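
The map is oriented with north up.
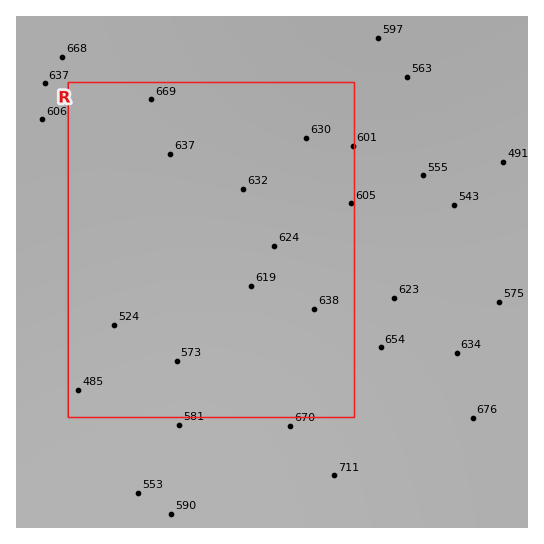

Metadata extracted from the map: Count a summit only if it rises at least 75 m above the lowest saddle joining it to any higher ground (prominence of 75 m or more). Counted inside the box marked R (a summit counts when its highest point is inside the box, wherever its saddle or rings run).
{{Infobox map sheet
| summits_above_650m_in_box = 0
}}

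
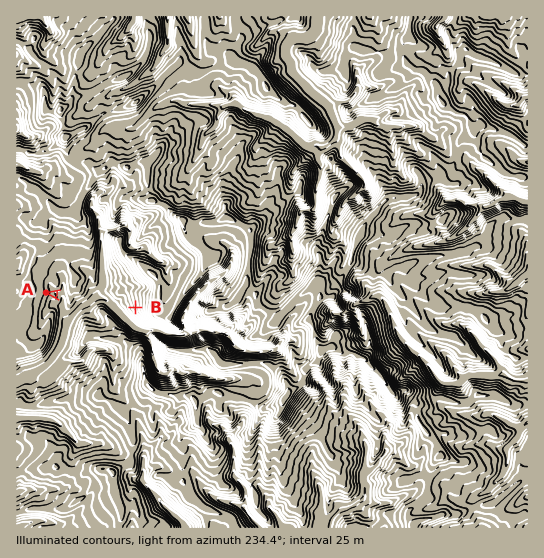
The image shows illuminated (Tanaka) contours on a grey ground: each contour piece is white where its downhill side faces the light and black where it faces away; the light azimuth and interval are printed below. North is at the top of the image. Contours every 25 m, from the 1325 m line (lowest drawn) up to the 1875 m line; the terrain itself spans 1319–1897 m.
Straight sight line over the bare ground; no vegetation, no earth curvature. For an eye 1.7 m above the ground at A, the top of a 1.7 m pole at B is visible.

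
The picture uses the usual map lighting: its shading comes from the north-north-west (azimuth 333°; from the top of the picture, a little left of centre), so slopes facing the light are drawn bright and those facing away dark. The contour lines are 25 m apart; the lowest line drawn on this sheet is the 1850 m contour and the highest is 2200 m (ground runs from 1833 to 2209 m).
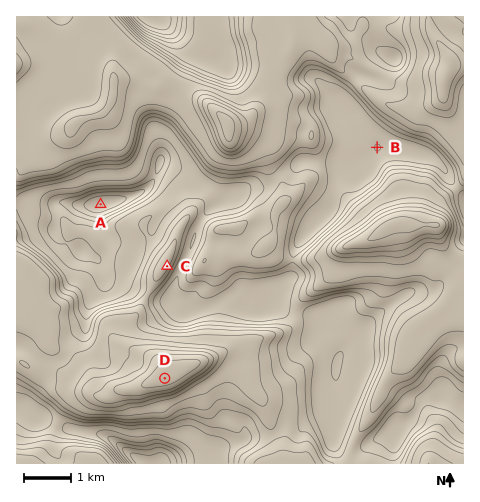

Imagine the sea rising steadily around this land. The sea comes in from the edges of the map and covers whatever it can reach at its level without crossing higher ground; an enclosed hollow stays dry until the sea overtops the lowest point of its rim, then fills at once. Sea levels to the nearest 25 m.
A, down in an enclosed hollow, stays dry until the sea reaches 1975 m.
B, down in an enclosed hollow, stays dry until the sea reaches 2000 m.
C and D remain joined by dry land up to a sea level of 2025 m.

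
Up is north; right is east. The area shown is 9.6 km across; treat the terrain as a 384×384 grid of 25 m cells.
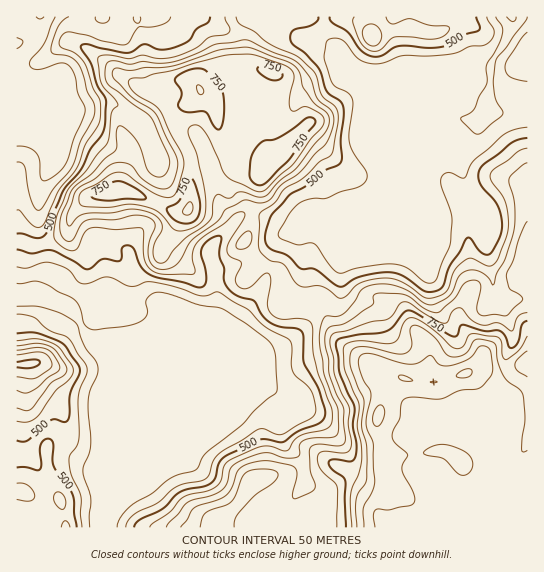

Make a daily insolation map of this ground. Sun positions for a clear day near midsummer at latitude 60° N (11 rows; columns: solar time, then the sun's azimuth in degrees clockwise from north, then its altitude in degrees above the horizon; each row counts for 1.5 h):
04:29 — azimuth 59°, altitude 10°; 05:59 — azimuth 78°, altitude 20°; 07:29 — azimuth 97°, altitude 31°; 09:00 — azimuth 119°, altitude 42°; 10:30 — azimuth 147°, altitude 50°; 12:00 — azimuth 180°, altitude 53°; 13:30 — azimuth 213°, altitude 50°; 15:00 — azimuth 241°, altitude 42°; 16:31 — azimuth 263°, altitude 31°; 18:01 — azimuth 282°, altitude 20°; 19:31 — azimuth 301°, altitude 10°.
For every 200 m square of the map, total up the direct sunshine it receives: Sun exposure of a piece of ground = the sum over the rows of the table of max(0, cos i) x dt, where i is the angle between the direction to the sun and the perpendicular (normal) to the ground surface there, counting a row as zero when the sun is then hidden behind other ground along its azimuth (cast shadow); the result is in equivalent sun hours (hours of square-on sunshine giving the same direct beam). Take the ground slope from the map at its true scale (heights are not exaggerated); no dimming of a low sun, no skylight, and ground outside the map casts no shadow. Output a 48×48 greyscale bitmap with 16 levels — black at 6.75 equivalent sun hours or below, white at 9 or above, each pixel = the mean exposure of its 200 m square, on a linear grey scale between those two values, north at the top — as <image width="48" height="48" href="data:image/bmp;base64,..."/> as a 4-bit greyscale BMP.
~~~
<image width="48" height="48" href="data:image/bmp;base64,Qk32BAAAAAAAAHYAAAAoAAAAMAAAADAAAAABAAQAAAAAAIAEAAATCwAAEwsAABAAAAAAAAAAAAAAABEREQAiIiIAMzMzAERERABVVVUAZmZmAHd3dwCIiIgAmZmZAKqqqgC7u7sAzMzMAN3d3QDu7u4A////AMzMuJvLiIiKu7vMzMzMuqq8zN3czMzMzN3dyrvMhmVomYrN3MzMuqq83d3czMzMzN3curzMyodlVEa93dzLqqms3dzM3d3MzMu7iKzMzMljISR83d3KvKiKzMzM3d3czJq7mLzMzMynY1eJvN273dqay7zN3d3MzKvLq8zMzMzMuohlZ4mL3cmbzM3d3dzMzMzMvMzMzMzMy3MiRkJ7piWazM3d3LzMzNzMzczMzMzMzKZDNCaoMBiru8zMy7zMzN3M3LzMzMzMzMuGUiMQAYu9zMzLvMzMzN3c27u8zMzMzMy5h3YgFqmt3NzMzMzMzN7cy7u7vMzMzMzKmaqFepd6zMzMzMzMzN3curu7vMzMzMzLqqqZvMuYvM3d3d3d3N3dy8u7zMzMzMzMuqubzM3Lzd3t3d3dy97d3cu8zMzMzMzMu7u8zMzdzd3d3d3bm93ty7vMzMzMzMzMy7y8y8zNy6qpms3Jrau4RHvMzMzMzMzMy7uruqu7hnm6dHynewAQNpzMzMzMzMzMzLuqu6hkR5u6dVmZNRAAWMzMzMzMzMzLvN26qWM0eby2aHM3d4doq83dzMzMzMy7zu3blkVomKpBemAkiaq7u83d3czMzMy93e3duHeJhmIEmmZml2eKvMzMzMzMzLze3N3d25mauWAGebqJl6q93du83cu83c3u28y7upisyUAiKMy93N3d3dzN3M3d3c3d3Luql4ZWZRFUV6u73d3dzd3dzN3d27u83bqqmJYyI0i5d4irzd3d3d3cu93tuZvLzLmqmrqYd5vLdodmrN3N7cy7q73duonduHiru8zMzMzMmJd3nNu97cury4vd3KR9uHm7vMzd3MzMuqmHi6Vq3czN3Ije3ckoq7vLu7vMzMzMy7qoipVXvc3dzJve3d2XrMy7u7q8vMzMzMu6q7dlbN3d3c3M273bzdy7vLurzMzMzMu7u7plSd3d3dp3qb3N3d3MvMu7zMzMzLvcvLqVIli8yEVnqc3N3d3Ny8zMvMzMzL3dzLu2AAJXY1d3qs3d3d3d3MzLvMzMu7zMu7vJUTVneamYqs3Mvd3d3cuqqszMu6mqqqu6lmd4q5q7u8zMu93d3cqqq8zMzKh4mpqaqHeKyZvMq83Mu7zd3KqqrMzMzLqYiLqruWeLpqzcvN3Mu6rN3KmqzMzMzMuph8u7unaKaLzc3dzMzMqt27qczMzMzMy6mMu7u4iYjMzd3dzMzMuZd6u8zMzMzMzLu8y7u7ua3d3M3dvMzMumEovMzMzM3dzN3cy7u83d3dzMzcvMzMynVHvMzMzMzN3N3cy7qrzdy7zMyqvN3dy5d6zMzMzMzN3M3c3Lu8urd4Znibzd3cp2aszd3czM3dzM3czM3duEIxAABJu7phAUebzd3czN3dzKvamt3dkwNWdjADRVIAJZurzd7t3d3c3Zi8qIu4Z5mau7l1RFR6q8y7zd3t3d7d3bedyniJzMyqq8upq5q8zd3d2prN3M3d27l9y4ir3czMu7y7zLu8zd3dyprLu7zMqIqA=="/>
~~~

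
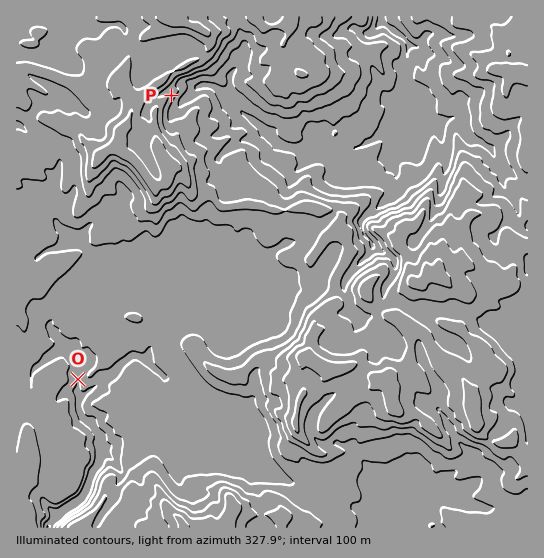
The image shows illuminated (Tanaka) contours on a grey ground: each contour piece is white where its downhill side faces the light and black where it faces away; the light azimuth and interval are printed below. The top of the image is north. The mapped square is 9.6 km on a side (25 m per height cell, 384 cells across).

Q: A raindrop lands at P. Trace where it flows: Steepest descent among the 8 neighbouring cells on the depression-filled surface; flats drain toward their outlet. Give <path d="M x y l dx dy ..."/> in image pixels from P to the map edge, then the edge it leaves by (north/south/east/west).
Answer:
<path d="M171 95l6 6 6 0 16-15 4 0 0-1 3 0 1 1 6 0 9 8 1 0 7 7 1 0 14 14 12 8 22 22 3 1 3 0 1 1 5 0 2 2 20 0 1 1 9 0 6 3 6 0 2-2 5 0 1-1 6 0 6-3 4 0 6-4 9-4 5-5 11-23 3-2 4-8 0-4 1 0 5-6 0-12 2-1 0-7 2-4 0-17 2-1-2-3 0-4-13-13-5-2-4-4-2 0-1-1 0-5"/>
exit: north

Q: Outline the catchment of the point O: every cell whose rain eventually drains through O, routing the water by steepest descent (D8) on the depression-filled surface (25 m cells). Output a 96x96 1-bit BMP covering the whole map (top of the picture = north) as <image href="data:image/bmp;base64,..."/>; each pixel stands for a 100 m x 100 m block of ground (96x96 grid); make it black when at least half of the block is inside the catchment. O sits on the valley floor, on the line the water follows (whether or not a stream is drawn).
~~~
<image width="96" height="96" href="data:image/bmp;base64,Qk2+BAAAAAAAAD4AAAAoAAAAYAAAAGAAAAABAAEAAAAAAIAEAAATCwAAEwsAAAIAAAAAAAAA////AAAAAAAAAAAAAAAAAAAAAAAAAAAAAAAAAAAAAAAAAAAAAAAAAAAAAAAAAAAAAAAAAAAAAAAAAAAAAAAAAAAAAAAAAAAAAAAAAAAAAACAAAAAAAAAAAAAAACAAAAAAAAAAAAAAADAAAAAAAAAAAAAAADAAAAAAAAAAAAAAADAAAAAAAAAAAAAAADgAAAAAAAAAAAAAADgAAAAAAAAAAAAAADgAAAAAAAAAAAAAADAAAAAAAAAAAAAAADAAAAAAAAAAAAAAADAAAAAAAAAAAAAAADAAAAAAAAAAAAAAADAAAAAAAAAAAAAAADgAAAAAAAAAAAAAADwAAAAAAAAAAAAAAD4AAAAAAAAAAAAAAD4AAAAAAAAAAAAAAD8AAAAAAAAAAAAAAD8AAAAAAAAAAAAAAD4AAAAAAAAAAAAAAD8AAAAAAAAAAAAAAD+AAAAAAAAAAAAAAD//AAAAAAAAAAAAAD//gAAAAAAAAAAAAD//wAAAAAAAAAAAAD//4AAAAAAAAAAAAD//8AAAAAAAAAAAAD//+AAAAAAAAAAAAD///gAAAAAAAAAAAD///gAAAAAAAAAAAD///wAAAAAAAAAAAD///wAAAAAAAAAAAD///wAAAAAAAAAAAD///gAAAAAAAAAAAD///gAAAAAAAAAAAD///gAAAAAAAAAAAD///gAAAAAAAAAAAD///wAAAAAAAAAAAD///4AAAAAAAAAAAD///8AAAAAAAAAAAD///+AAAAAAAAAAAD///+AAAAAAAAAAAD////AAAAAAAAAAAD////AAAAAAAAAAAD////gAAAAAAAAAAD////wAAAAAAAAAAD////wAAAAAAAAAAD////gAAAAAAAAAAD////AAAAAAAAAAAD////AAAAAAAAAAAD////AAAAAAAAAAAD////AAAAAAAAAAAD////AAAAAAAAAAAD////AAAAAAAAAAAD////AAAAAAAAAAAD////AAAAAAAAAAAD////AAAAAAAAAAAD////AAAAAAAAAAAD///+AAAAAAAAAAAB///+AAAAAAAAAAAB///8AAAAAAAAAAAA///4AAAAAAAAAAAAf//wAAAAAAAAAAAAD//gAAAAAAAAAAAAB/nAAAAAAAAAAAAAA/AAAAAAAAAAAAAAA+AAAAAAAAAAAAAAAcAAAAAAAAAAAAAAAYAAAAAAAAAAAAAAAAAAAAAAAAAAAAAAAAAAAAAAAAAAAAAAAAAAAAAAAAAAAAAAAAAAAAAAAAAAAAAAAAAAAAAAAAAAAAAAAAAAAAAAAAAAAAAAAAAAAAAAAAAAAAAAAAAAAAAAAAAAAAAAAAAAAAAAAAAAAAAAAAAAAAAAAAAAAAAAAAAAAAAAAAAAAAAAAAAAAAAAAAAAAAAAAAAAAAAAAAAAAAAAAAAAAAAAAAAAAAAAAAAAAAAAAAAAAAAAAAAAAAAAAAAAAAAAAAAAAAAAAAAAAAAAAAAAAAAAAAAAAAAAAAAAAAAAAAAAAAAAAAAAAAAAAAAAAAAAAAAAAAAAAAAAAAAA="/>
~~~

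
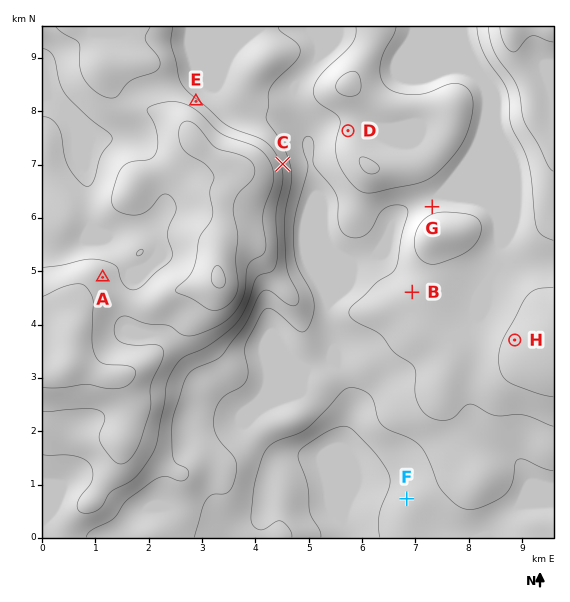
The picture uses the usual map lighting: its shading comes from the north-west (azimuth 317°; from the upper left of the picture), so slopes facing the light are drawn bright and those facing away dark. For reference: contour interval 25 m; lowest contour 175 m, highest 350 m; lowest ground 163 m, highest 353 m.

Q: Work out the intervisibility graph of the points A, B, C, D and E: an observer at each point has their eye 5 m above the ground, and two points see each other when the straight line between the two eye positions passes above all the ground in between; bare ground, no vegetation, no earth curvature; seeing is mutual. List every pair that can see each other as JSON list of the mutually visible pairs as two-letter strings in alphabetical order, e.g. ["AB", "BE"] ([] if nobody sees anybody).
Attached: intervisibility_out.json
["BC", "CD", "DE"]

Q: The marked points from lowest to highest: F G H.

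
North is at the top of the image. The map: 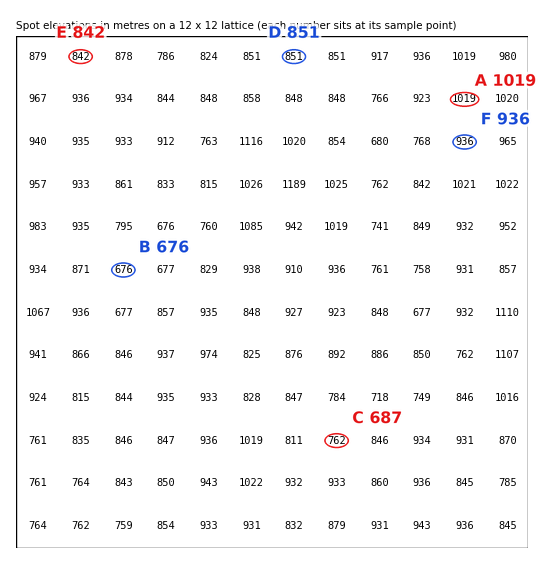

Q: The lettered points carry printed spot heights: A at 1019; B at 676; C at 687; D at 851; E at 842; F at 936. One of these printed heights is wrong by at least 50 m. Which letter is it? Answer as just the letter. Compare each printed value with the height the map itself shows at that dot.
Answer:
C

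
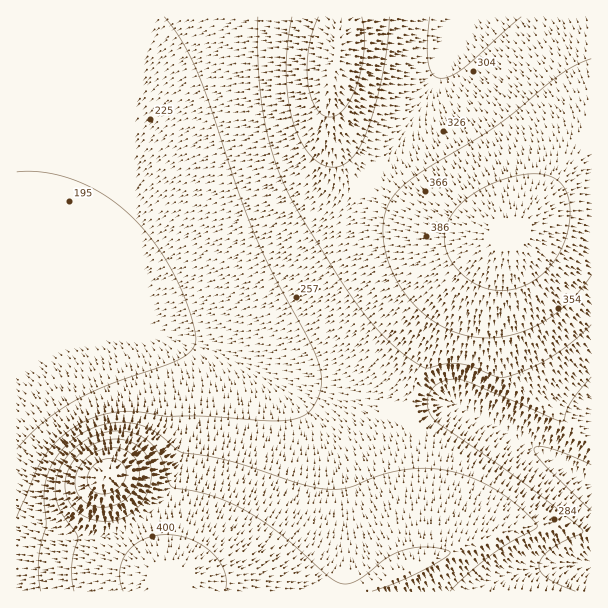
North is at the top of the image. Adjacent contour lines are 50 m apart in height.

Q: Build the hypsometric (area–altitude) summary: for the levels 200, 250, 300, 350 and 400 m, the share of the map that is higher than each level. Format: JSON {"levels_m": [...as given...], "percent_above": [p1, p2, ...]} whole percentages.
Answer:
{"levels_m": [200, 250, 300, 350, 400], "percent_above": [90, 66, 47, 24, 8]}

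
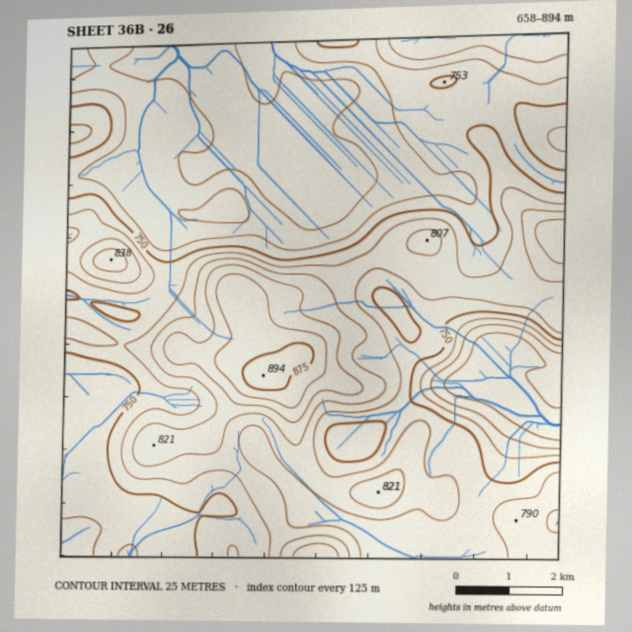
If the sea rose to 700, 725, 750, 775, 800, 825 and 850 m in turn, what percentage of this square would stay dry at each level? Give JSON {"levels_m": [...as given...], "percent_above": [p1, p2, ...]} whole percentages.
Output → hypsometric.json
{"levels_m": [700, 725, 750, 775, 800, 825, 850], "percent_above": [85, 70, 51, 30, 14, 7, 4]}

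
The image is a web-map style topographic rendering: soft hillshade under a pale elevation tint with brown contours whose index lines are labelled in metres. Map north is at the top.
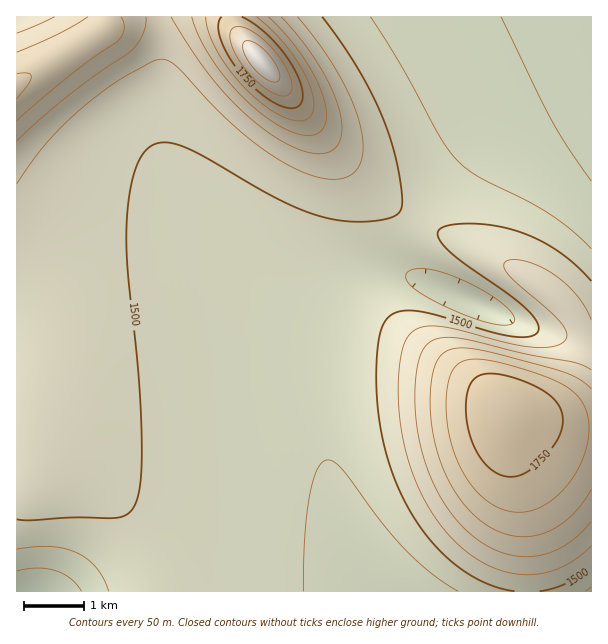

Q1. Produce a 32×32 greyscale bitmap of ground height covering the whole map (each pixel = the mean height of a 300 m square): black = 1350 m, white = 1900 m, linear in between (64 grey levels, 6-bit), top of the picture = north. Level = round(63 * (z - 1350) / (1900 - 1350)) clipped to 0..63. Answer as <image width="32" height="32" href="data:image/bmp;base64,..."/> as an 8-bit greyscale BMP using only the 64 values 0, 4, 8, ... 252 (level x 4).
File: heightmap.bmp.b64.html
<image width="32" height="32" href="data:image/bmp;base64,Qk02CAAAAAAAADYEAAAoAAAAIAAAACAAAAABAAgAAAAAAAAEAAATCwAAEwsAAAABAAAAAAAAAAAAAAEBAQACAgIAAwMDAAQEBAAFBQUABgYGAAcHBwAICAgACQkJAAoKCgALCwsADAwMAA0NDQAODg4ADw8PABAQEAAREREAEhISABMTEwAUFBQAFRUVABYWFgAXFxcAGBgYABkZGQAaGhoAGxsbABwcHAAdHR0AHh4eAB8fHwAgICAAISEhACIiIgAjIyMAJCQkACUlJQAmJiYAJycnACgoKAApKSkAKioqACsrKwAsLCwALS0tAC4uLgAvLy8AMDAwADExMQAyMjIAMzMzADQ0NAA1NTUANjY2ADc3NwA4ODgAOTk5ADo6OgA7OzsAPDw8AD09PQA+Pj4APz8/AEBAQABBQUEAQkJCAENDQwBEREQARUVFAEZGRgBHR0cASEhIAElJSQBKSkoAS0tLAExMTABNTU0ATk5OAE9PTwBQUFAAUVFRAFJSUgBTU1MAVFRUAFVVVQBWVlYAV1dXAFhYWABZWVkAWlpaAFtbWwBcXFwAXV1dAF5eXgBfX18AYGBgAGFhYQBiYmIAY2NjAGRkZABlZWUAZmZmAGdnZwBoaGgAaWlpAGpqagBra2sAbGxsAG1tbQBubm4Ab29vAHBwcABxcXEAcnJyAHNzcwB0dHQAdXV1AHZ2dgB3d3cAeHh4AHl5eQB6enoAe3t7AHx8fAB9fX0Afn5+AH9/fwCAgIAAgYGBAIKCggCDg4MAhISEAIWFhQCGhoYAh4eHAIiIiACJiYkAioqKAIuLiwCMjIwAjY2NAI6OjgCPj48AkJCQAJGRkQCSkpIAk5OTAJSUlACVlZUAlpaWAJeXlwCYmJgAmZmZAJqamgCbm5sAnJycAJ2dnQCenp4An5+fAKCgoAChoaEAoqKiAKOjowCkpKQApaWlAKampgCnp6cAqKioAKmpqQCqqqoAq6urAKysrACtra0Arq6uAK+vrwCwsLAAsbGxALKysgCzs7MAtLS0ALW1tQC2trYAt7e3ALi4uAC5ubkAurq6ALu7uwC8vLwAvb29AL6+vgC/v78AwMDAAMHBwQDCwsIAw8PDAMTExADFxcUAxsbGAMfHxwDIyMgAycnJAMrKygDLy8sAzMzMAM3NzQDOzs4Az8/PANDQ0ADR0dEA0tLSANPT0wDU1NQA1dXVANbW1gDX19cA2NjYANnZ2QDa2toA29vbANzc3ADd3d0A3t7eAN/f3wDg4OAA4eHhAOLi4gDj4+MA5OTkAOXl5QDm5uYA5+fnAOjo6ADp6ekA6urqAOvr6wDs7OwA7e3tAO7u7gDv7+8A8PDwAPHx8QDy8vIA8/PzAPT09AD19fUA9vb2APf39wD4+PgA+fn5APr6+gD7+/sA/Pz8AP39/QD+/v4A////AAgIEBgoNDxAQDw8ODg0MDAsKCQkICAkLDRASFBQTEQ4HBwgJDA4QEBAPDw4ODQwMCwoKCQkKCw4RFRgZGhkXFAwLDA0ODxAQEA8PDg4NDAwLCgoKCgwOEhYaHR8fHhwZEA8PEBARERAQDw8ODg0MDAsLCgoLDhEWGx8iJCQjIR0SEhISEhERERAPDw4ODQwMCwsLCw0QFBkfIycoKCckIRQUFBMTEhEREA8PDg4NDAwLCwsMDhIXHSMnKisrKickFRUVFBMSEhEQDw8ODg0MDAwLDA0PFBogJiotLi0sKiYVFRUUExISERAPDw4ODQwMDAwMDhEWHCIoLS8wLy4rKBUVFRQTEhIREA8PDg4NDQwMDAwOEhcdJCouMTEwLy0pFRUVFBMSEhEQDw8ODg0NDAwMDQ8TGB4lKy8yMjEwLSkUFRQUExISERAPDw4ODQ0MDAwNDxMYHyYrMDIyMS8sKBQUFBQTEhEREA8PDg4NDQwMDA0QExgfJSsvMDAuKygjExQUFBMSEREQDw8ODg0NDAwNDhATGB4kKCsrKSUiIB0TFBQTExIRERAPDw4ODQ0NDA0OEBMXHCAiIh8bGRgZGRMTExMTEhEREA8PDg4NDQ0NDQ4PEhUYGRgUEA8QExcYExMTExISERAQDw8ODg0NDQ0NDg8QEhIQDAkJDBEWGBgTExMTEhIREBAPDw4ODg0NDQ0ODg4ODAoICQwSFhkYFhMTExMSEhEQEA8PDg4ODg4ODg4ODQwLCgwPExcYGBYSFBMTExISERAQDw8PDg4ODg4ODg4NDQ0PERMWFxYUEg8UFBMTEhIREBAPDw8PDw8PDw8PDw8PEBESExQUEhAODBUUExMSEhEQEBAPDw8PDxAQERERERERERERERAPDQsJFRQUExISEREQEBAQEBARERITExMSERAQDw8ODQwLCQgWFRQTEhIRERAQEBARERIUFRYVFBMREA4NDQwLCgkIBhcVFBMSEhERERARERITFRcYGRgWExEPDQwLCgkIBwcGGRcVFBMSERERERISFBYZHB0dGhYTEA4MCwoJCAcHBgUdGRYUExISERISExQXGh8iIyAaFhIPDQsKCQgIBwYGBSIdGRYUExISEhMVFxshJyonIBoUEQ4MCwkJCAcGBgUFJyIeGhcVExMTFRcbIisyMSgfFxMPDQsKCQgHBwYGBQQoJiMfGxgWFRUXGyErNjkwJBsVEQ4MCwkICAcGBgUFBCYnJiQhHRoXFxofKDQ8NyoeFxIPDQsKCQgHBwYGBQUEISMlJSUiHhoaHSQuODctIRkUEA0MCgkICAcGBgUFBAQbHSAjJSQgHBwgJy8yLCIaFREODAsKCQgHBwYGBQUEBA="/>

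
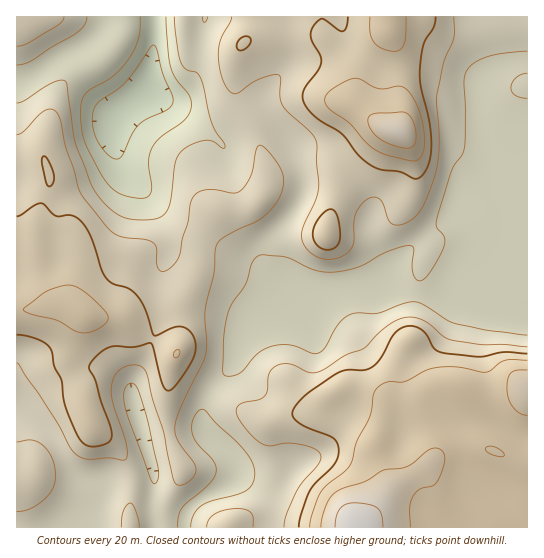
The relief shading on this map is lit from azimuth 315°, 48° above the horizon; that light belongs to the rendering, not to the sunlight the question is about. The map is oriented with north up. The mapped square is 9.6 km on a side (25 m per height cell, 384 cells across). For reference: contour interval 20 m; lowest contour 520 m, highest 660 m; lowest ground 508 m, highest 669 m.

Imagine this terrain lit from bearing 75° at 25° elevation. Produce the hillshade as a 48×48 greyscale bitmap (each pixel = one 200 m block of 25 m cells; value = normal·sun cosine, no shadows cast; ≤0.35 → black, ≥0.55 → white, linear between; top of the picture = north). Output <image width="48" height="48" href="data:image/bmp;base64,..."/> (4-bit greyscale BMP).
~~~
<image width="48" height="48" href="data:image/bmp;base64,Qk32BAAAAAAAAHYAAAAoAAAAMAAAADAAAAABAAQAAAAAAIAEAAATCwAAEwsAABAAAAAAAAAAAAAAABEREQAiIiIAMzMzAERERABVVVUAZmZmAHd3dwCIiIgAmZmZAKqqqgC7u7sAzMzMAN3d3QDu7u4A////AGZmZlUyWYZmMjWIdkIAATVniIdmZlVVVWZ2ZlVDWHVmQ0V3dkIAATVniHZmZlVVVVZ3dlVDWHVWZVVmZlMQAkZmd3ZmZmVVVVZ4dmVUV3RGd2ZVVVQhEkVmZ3ZmZmVVVVV4hlVUWHMkeHZURFUyI0VVVmZmZmVVVVV5hVVEaXIViYdkNFZDIjNEVmVmZlVVVVaIYzRFiWEmmYdTNFZUMhI1ZlVWZlVVZlaHMSRoqUFIqHUyJFVDMhI1d1RWZlVWZmd1ECWLyDFZl1QhJFRDMzM1d1RWZlVmZmZTADesthJphkIiNFRERVM0ZlRWZVVmVVUxAUi8pQJphTIzRVREVlQ0VlRVVVVVREQhE2nMgwJphkNFVUREVVREVVVVVVZUREMiNHm7cgJpl1VVVDRURFVEVVVVVWZUNDMzRXmpYgFYmGZVQzVlRFZVVlVVVndTNDM0VmeIYgFImXZUM0Z3VFZlRVVVZ3dTRUM0Vmd2UxFIqpdlRFeHVEZUNWZmd3ZUZ0MzRWZlVDJHq6hlVWd2VEVTI1eIh3dniTMzRFZlVlRHq6hlVWZmVERTIliqiHd3iERERFZlZ3ZXmphmVWZlVEVUM1m6l3d3ZkVURFd2eIZniZhmVWZlVVVlRGmpdmZmZlVVRWh3eIZmeIhmZmZVVVZmVWeHZmZVVVVVVniHeIZWeId2ZmZVVVZmVVZmZVVVVVVVZ4h3eHZVaId2ZmZVVVVVVVVmZVVVVUVWZnh3d3ZVZ4h3ZmVVVVVVVVVmZlVVVUVmZnd2d3ZVV4h3ZlVDNFZmZVVmZlVVVUVmZnd3d3ZVVnd3ZVQxJGd2ZVVWZmVVVUVnZniHd3ZVVnd2ZVMQFpl2ZVVWZmVVVVV2VniYdmZUVWZmZlMQJ6l1VWZmZmZVVVVmZomYd2VERFZmZ2QgN6l1RGd3ZmZVVVVmZ5qod2QzNFZlZ3YxNoh1NFeIZlVVVVVmeKqodlMiNGZlV4dSJXd1RFeYdlVVVURWiaqYdUIjRWZkVohjJGdlREeZdlVVVURGiruYZDIjVmZURnhjI1ZlREaahmZVVTNHm8uXUzM0VmZTRohjJFVERDWbhmZVVTRYrMuWQzM0VmZDRodTNFQyMza8l2ZVVURovMqFMzNEVmUzR4dDNEIRIkncl2ZVVURovcp1Q0REVVQzV3VDMyEBJGvtl3ZVVURYvcl1REREREM0Z2QyIhASRozsl3ZVVURYvLllVVVDMzNFZlMhEiI0Zozrh3ZVVURXq6hmVVVCESNWZUMhIzRWZozaiHZVVVVWmZd2ZlQhESNWZUMiNFZnZou5iHZVVVVWd3d3dlMAIiNWZUMzRFZ3ZoqoiHZVVVVVVmZ4h1EBMyNGZlRDRFVmZnmYiHZVVWZlVVZomFACVCJGZmVDRFVmVXiYiHZVVWZ2ZVVnmWECVBFGZmVDRVVERXmIh3ZlVWZ3ZmVWiXEDZCE1ZmVERlQzRomIh2ZlVWZnd3ZWiXIDZTI1ZmVEVlQiR5h4h2ZVVWZmeIdmeXIDdkI0ZmVEVlMjR4h4mGZVZg=="/>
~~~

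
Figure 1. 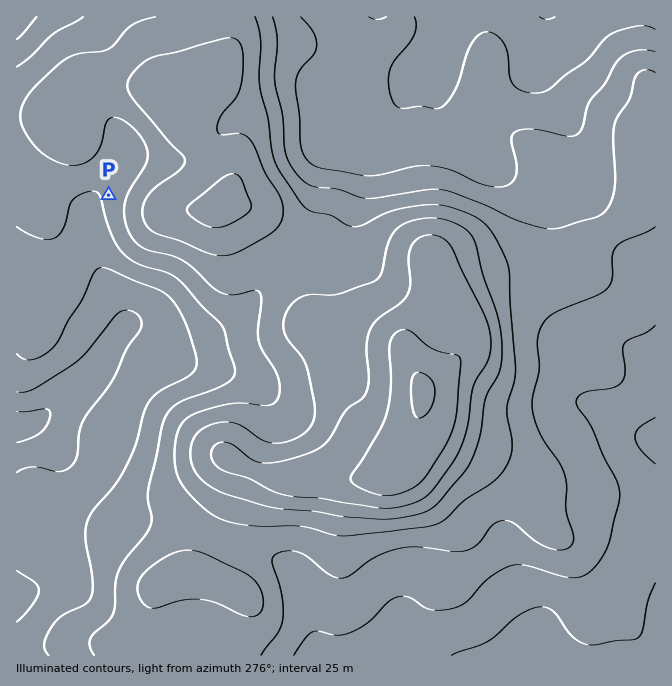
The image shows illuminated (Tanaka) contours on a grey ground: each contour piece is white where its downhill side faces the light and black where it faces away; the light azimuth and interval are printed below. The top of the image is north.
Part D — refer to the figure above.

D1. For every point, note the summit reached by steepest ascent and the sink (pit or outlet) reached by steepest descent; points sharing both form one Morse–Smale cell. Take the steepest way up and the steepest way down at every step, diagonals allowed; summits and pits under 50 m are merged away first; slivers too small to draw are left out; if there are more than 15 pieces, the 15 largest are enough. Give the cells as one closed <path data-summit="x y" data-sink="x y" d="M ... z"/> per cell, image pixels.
<path data-summit="422 390" data-sink="17 427" d="M130 84l-33 2-17 8-7 9-4 9-1 17-6-6-15-5-31-1 1 539 178 0 1-9-2-3-25-5-10-5-6-6-2-6 2-22 7-16 12-6 20-4 2-2 10-35 19-34 8-23 3-15-3-5 23 11 23 7 40 0 1-2 4 2 50 0 8-2 14-7 9-11 18-50 2-20-9-18-7-7-13-4-27 5-12 0-44-36 0-6 7-20 0-25-4-14-6-11-48-39-15-7-15-3-6-6 4-5-2-10-37-49-8-20 1-12-5 0-27-13z"/><path data-summit="422 390" data-sink="530 655" d="M644 159l0 34-3 12-19 18-35 21-22 20-13 7-48 0-14 3-25 10-7 8-2 8 12 28 0 17-28 29-17 13-2 21-7 22-11 28-9 11-9 5-13 4-50 0-2-2-3 2-40 0-23-7-20-10-1 12-7 22-22 42-10 35-2 2-8 0-19 7-6 4-5 9-3 20 2 14 6 6 10 5 25 5 2 3 1 9 458 0 1-494z"/><path data-summit="422 390" data-sink="547 17" d="M655 16l-421 0-1 22-10 27-9 11-17 10-14 14-2 13 8 20 37 49 2 10-4 5 6 6 15 3 15 7 40 31 11 13 7 20 0 25-7 20 0 6 44 36 12 0 27-5 13 4 12 15 3 10 18-14 28-29 0-17-12-28 2-8 7-8 39-13 48 0 20-12 22-20 28-16 19-18 3-12 0-20-3-15 4 3 11-1z"/><path data-summit="422 390" data-sink="17 17" d="M232 16l-215 0-1 99 38 4 13 7 1 3 1-17 9-15 14-9 16-4 36 2 33 15 5 0 15-15 17-10 9-11 10-27z"/>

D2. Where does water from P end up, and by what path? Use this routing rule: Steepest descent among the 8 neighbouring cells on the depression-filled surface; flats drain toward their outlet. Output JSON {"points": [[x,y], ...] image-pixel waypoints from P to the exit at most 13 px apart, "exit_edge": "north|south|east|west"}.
{"points": [[108, 195], [95, 202], [92, 215], [92, 228], [92, 242], [94, 255], [98, 268], [107, 282], [114, 295], [120, 308], [122, 322], [117, 335], [108, 348], [100, 362], [88, 375], [75, 388], [62, 400], [48, 413], [35, 422], [22, 425], [17, 425]], "exit_edge": "west"}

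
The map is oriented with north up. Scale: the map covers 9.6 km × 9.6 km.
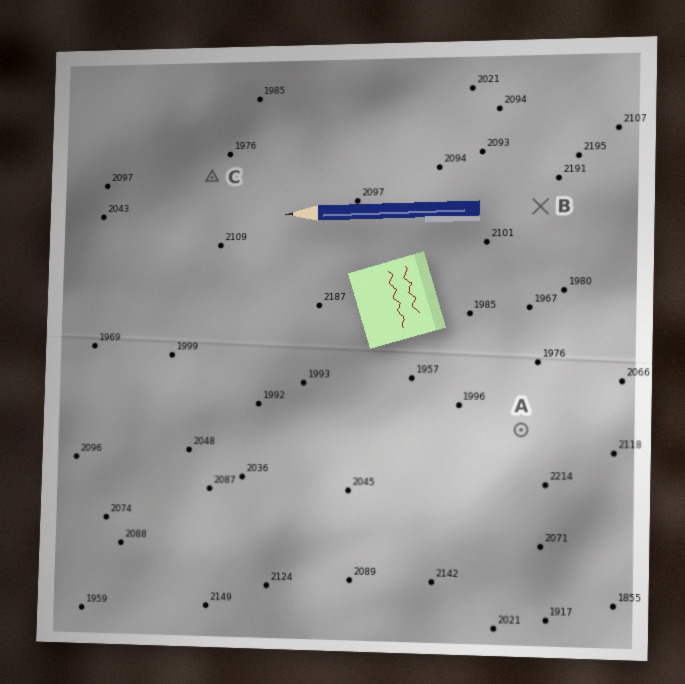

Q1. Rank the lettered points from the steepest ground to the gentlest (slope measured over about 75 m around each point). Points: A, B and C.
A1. A B C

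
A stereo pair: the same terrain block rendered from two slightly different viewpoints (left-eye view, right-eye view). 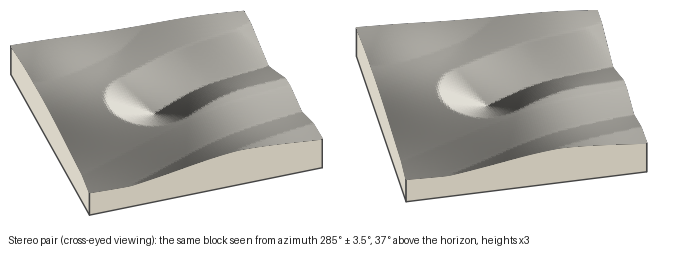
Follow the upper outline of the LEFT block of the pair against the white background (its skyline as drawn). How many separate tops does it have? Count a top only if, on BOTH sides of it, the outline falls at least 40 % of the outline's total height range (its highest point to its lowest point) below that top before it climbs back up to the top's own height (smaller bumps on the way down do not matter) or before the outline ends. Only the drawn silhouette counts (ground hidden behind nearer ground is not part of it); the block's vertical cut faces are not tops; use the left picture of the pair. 0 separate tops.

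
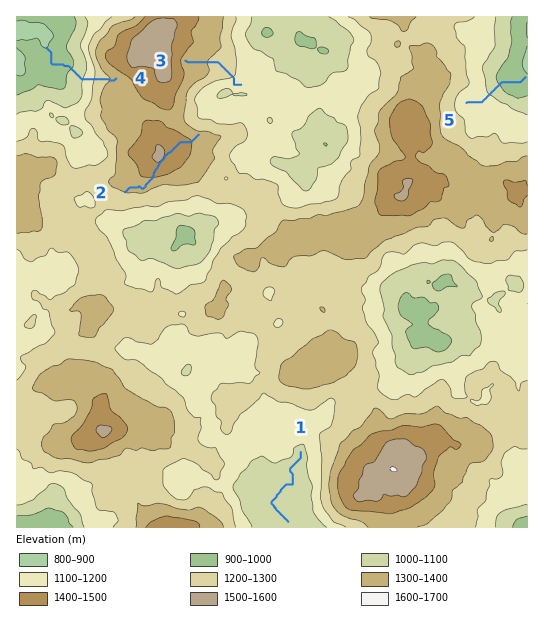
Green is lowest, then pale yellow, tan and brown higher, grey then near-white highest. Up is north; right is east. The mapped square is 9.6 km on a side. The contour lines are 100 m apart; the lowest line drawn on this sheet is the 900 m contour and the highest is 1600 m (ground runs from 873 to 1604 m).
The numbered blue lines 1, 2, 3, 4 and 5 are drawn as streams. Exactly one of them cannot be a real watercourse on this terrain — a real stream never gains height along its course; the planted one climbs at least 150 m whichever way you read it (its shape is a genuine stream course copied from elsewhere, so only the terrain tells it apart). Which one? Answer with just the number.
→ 2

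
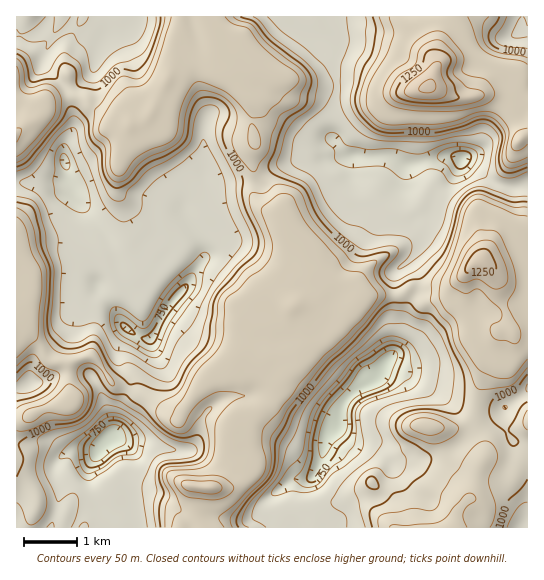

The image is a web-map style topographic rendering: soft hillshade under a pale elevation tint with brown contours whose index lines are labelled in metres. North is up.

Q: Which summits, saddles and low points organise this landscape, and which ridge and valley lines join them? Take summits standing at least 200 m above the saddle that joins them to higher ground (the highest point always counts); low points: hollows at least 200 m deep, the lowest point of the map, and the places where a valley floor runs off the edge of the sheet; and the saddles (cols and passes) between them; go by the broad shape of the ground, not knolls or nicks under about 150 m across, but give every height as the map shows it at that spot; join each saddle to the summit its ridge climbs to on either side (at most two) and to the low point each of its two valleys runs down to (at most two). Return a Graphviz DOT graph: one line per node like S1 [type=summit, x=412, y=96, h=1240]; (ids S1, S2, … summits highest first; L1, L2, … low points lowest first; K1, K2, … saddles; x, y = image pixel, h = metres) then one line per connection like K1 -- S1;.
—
graph terrain {
  S1 [type=summit, x=429, y=87, h=1357];
  S2 [type=summit, x=481, y=261, h=1277];
  S3 [type=summit, x=209, y=487, h=1243];
  L1 [type=low, x=109, y=441, h=663];
  L2 [type=low, x=379, y=375, h=667];
  L3 [type=low, x=462, y=159, h=713];
  L4 [type=low, x=177, y=297, h=731];
  L5 [type=low, x=519, y=30, h=897];
  K1 [type=saddle, x=301, y=338, h=1128];
  K2 [type=saddle, x=518, y=117, h=1127];
  K3 [type=saddle, x=269, y=403, h=1118];
  K4 [type=saddle, x=414, y=295, h=1013];
  K5 [type=saddle, x=127, y=391, h=1005];
  K6 [type=saddle, x=499, y=185, h=913];
  K7 [type=saddle, x=337, y=85, h=899];
  K1 -- S3;
  K1 -- L2;
  K1 -- L4;
  K2 -- S1;
  K2 -- L3;
  K2 -- L5;
  K3 -- S3;
  K3 -- L1;
  K3 -- L2;
  K4 -- S2;
  K4 -- S3;
  K4 -- L2;
  K4 -- L3;
  K5 -- S3;
  K5 -- L1;
  K5 -- L4;
  K6 -- S1;
  K6 -- S2;
  K6 -- L3;
  K7 -- S1;
  K7 -- S3;
  K7 -- L3;
}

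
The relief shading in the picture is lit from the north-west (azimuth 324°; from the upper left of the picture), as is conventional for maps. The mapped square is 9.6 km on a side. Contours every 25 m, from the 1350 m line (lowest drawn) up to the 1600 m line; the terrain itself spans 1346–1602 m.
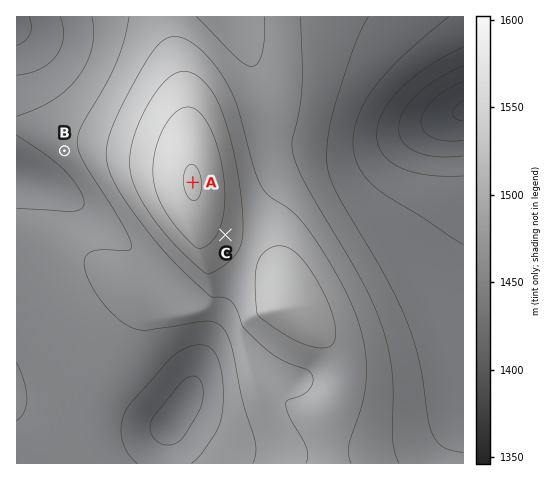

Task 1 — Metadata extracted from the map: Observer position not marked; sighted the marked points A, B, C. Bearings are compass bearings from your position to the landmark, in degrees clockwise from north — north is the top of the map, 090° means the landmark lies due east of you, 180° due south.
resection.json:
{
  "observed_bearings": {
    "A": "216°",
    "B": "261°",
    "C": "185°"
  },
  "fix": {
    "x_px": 235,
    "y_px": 124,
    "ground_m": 1535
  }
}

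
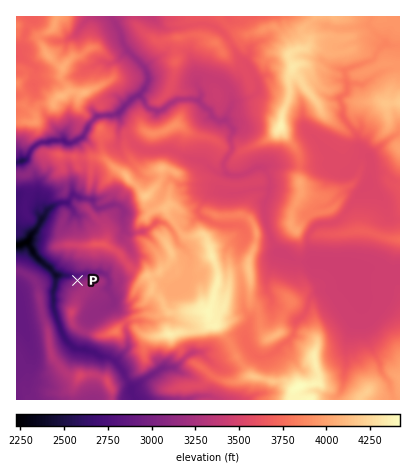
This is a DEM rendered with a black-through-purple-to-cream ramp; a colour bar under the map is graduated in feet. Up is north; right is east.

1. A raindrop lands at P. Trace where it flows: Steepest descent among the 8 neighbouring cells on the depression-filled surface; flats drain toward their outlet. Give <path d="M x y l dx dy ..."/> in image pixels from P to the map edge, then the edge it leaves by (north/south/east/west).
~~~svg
<path d="M78 280l0-4-2 0-20 0-6-8-6-4-10-10-6-12-4 0-2 2-6 2"/>
exit: west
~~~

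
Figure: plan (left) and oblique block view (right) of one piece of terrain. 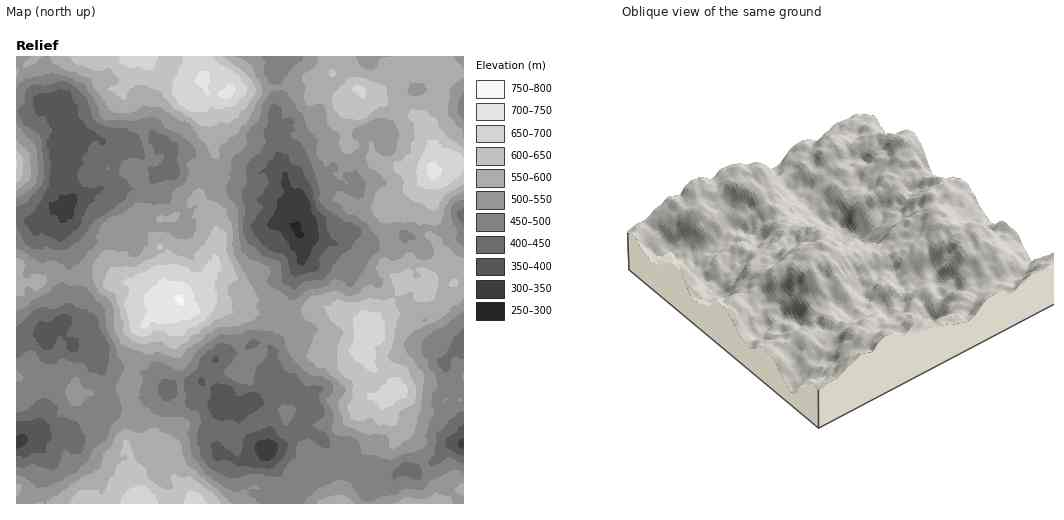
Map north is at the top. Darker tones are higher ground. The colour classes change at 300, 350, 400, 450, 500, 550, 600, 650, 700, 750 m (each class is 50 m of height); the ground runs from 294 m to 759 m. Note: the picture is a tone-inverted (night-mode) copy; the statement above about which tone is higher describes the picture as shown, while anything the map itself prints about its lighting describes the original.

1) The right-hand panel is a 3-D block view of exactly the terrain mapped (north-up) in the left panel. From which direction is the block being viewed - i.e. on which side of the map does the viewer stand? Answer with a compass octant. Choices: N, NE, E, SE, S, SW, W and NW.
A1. SW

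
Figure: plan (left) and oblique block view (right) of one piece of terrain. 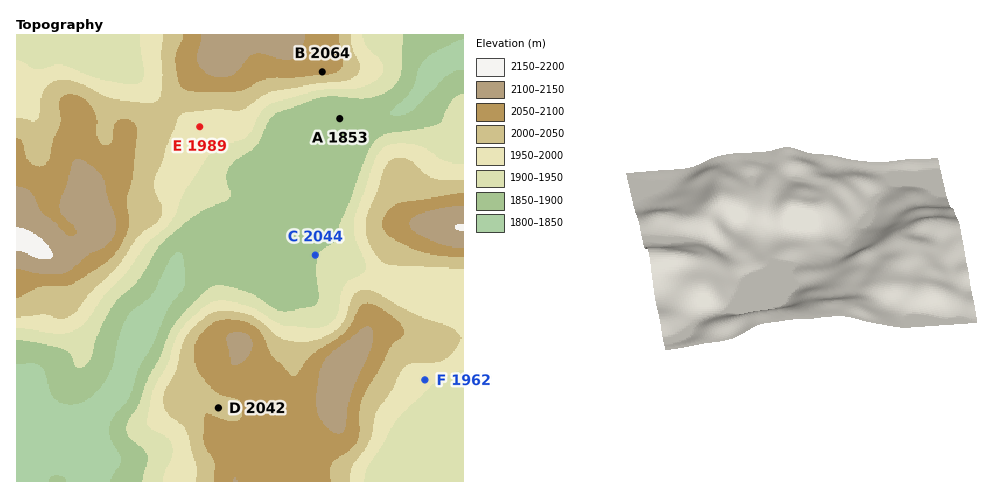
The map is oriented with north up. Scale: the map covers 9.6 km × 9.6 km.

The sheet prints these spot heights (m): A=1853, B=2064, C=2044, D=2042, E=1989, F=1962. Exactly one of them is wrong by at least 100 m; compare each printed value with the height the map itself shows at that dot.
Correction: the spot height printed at C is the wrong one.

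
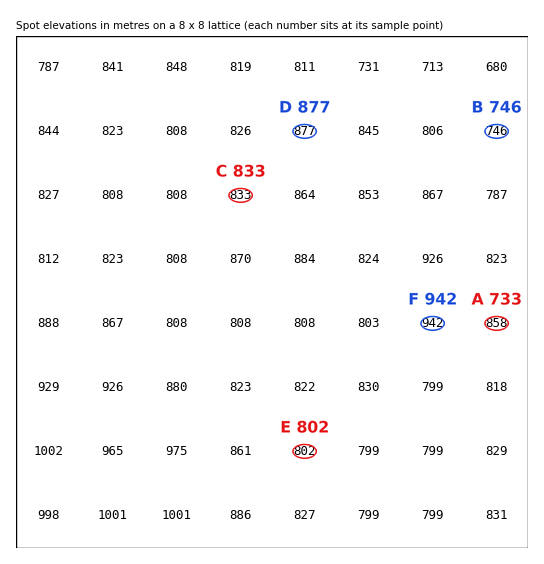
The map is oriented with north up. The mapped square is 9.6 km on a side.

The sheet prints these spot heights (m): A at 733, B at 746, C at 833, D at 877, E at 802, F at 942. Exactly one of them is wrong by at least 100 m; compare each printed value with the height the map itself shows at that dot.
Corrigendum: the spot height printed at A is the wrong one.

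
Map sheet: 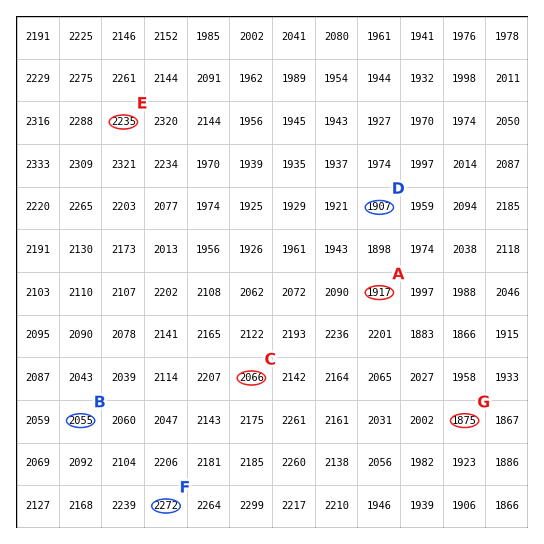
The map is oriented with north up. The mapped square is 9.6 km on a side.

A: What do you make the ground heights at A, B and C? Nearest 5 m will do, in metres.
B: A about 1915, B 2055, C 2065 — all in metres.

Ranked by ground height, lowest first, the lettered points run G D E F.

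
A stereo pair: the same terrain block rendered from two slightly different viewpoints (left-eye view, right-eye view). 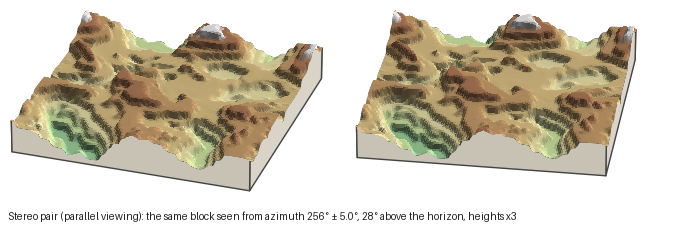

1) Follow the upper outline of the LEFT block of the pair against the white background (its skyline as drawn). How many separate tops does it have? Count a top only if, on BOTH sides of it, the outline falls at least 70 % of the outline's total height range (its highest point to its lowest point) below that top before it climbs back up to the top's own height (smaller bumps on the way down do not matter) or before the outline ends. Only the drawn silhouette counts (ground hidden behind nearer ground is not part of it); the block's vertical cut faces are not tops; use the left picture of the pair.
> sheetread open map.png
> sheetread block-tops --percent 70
0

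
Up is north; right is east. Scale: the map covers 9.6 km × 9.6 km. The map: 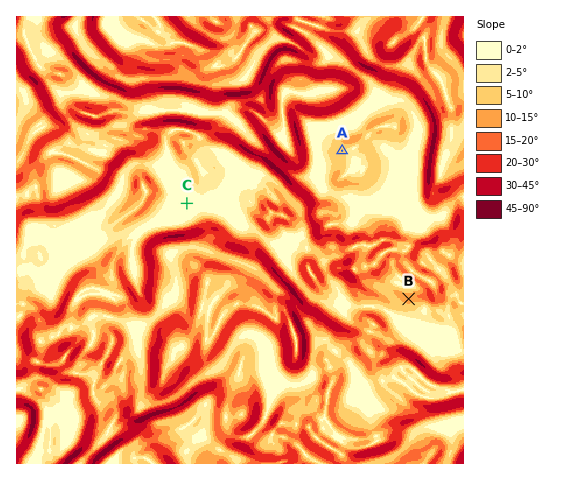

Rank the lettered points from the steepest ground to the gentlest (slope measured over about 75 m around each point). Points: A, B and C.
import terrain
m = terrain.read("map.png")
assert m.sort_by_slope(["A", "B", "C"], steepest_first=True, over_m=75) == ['B', 'A', 'C']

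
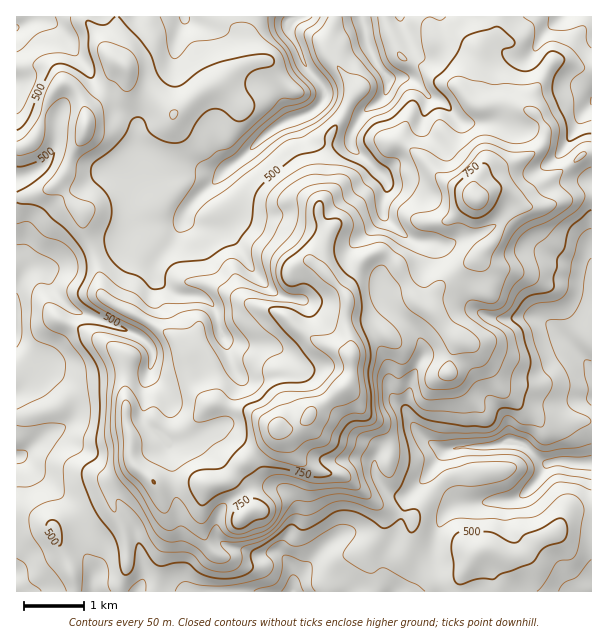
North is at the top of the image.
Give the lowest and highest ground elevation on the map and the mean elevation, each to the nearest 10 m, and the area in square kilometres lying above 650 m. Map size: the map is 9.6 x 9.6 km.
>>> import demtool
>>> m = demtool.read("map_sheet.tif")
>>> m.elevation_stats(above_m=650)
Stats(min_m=280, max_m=920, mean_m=550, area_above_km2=21.3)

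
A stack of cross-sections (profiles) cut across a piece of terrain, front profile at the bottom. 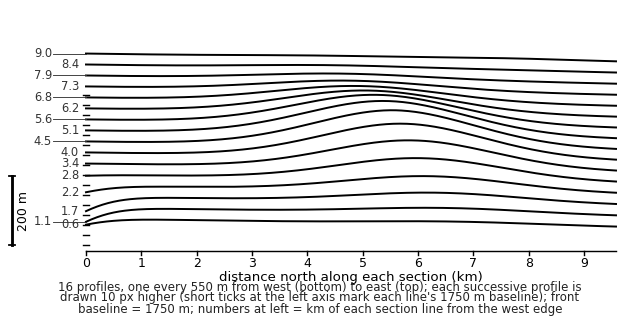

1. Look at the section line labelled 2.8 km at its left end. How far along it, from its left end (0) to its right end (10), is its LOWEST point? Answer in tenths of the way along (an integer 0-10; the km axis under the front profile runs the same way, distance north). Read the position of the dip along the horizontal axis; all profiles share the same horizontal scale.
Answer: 10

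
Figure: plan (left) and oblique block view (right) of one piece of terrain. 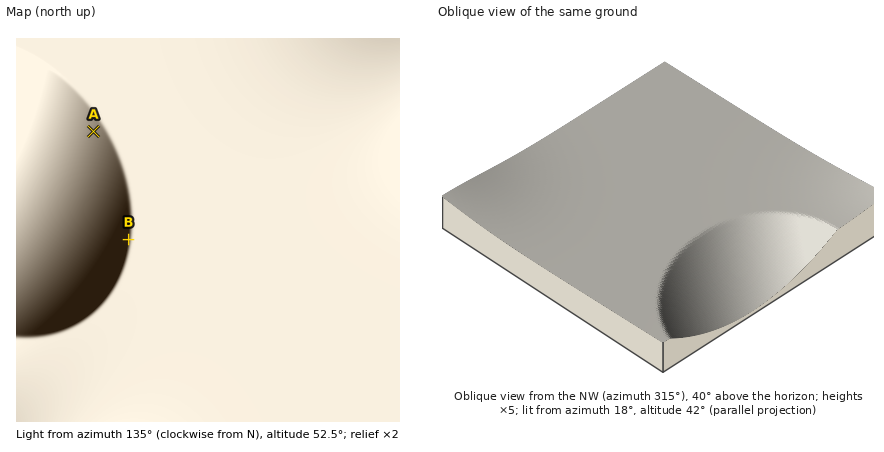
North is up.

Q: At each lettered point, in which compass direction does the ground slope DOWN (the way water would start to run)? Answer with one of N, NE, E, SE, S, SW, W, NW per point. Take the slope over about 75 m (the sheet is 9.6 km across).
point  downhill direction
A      SW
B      W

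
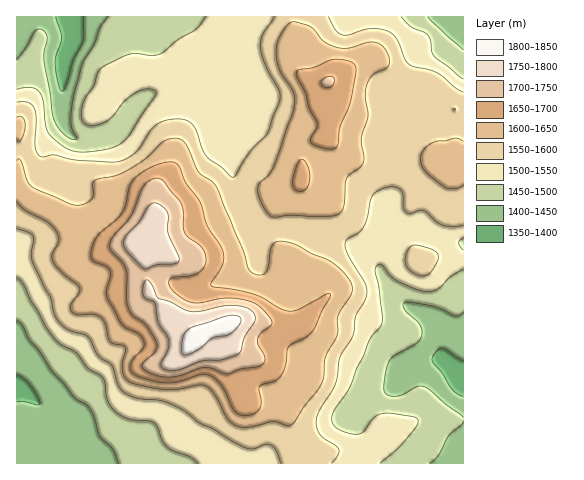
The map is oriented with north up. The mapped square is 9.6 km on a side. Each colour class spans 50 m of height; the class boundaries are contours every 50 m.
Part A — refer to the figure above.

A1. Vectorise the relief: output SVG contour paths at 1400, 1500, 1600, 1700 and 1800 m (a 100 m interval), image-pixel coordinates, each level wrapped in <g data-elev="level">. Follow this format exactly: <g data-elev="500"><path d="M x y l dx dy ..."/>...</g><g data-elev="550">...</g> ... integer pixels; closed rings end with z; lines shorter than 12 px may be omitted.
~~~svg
<g data-elev="1400"><path d="M463 397l-6-4-5-4-20-29 4-9 6-3 21 13"/><path d="M17 374l7 4 5 6 8 11 3 8-2 2-13-3-8 0"/><path d="M84 17l-1 24-9 19-7 23-5 8-3-6-4-18 1-11 6-18-6-21"/></g><g data-elev="1500"><path d="M380 463l18-15 13-15 7-9 0-4-1-2-25-5-11 1-9 5-9 13-7 2-9-1-10-4-4-4-1-6 2-9 16-24 20-46 12-17 0-9-3-28-4-14 1-5 2-3 4 1 8 11 7 5 19 8 11 2 11-2 13-12 12-8"/><path d="M17 277l7 7 7 17 15 26 9 12 7 6 14 8 12 15 15 10 2 5 2 16 6 11 7 5 9 4 19 2 6 2 3 3 5 14 5 7 7 4 16 6 8 6"/><path d="M463 250l-4-7 4-5"/><path d="M463 79l-29-23-2-4-2-12-3-6-16-7-10-10"/><path d="M206 17l-10 12-18 11-17 13-8 3-16-3-8 1-24 11-6 5-5 15-9 13-3 8 0 12 1 4 4 2 9 1 12-5 17-20 14-9 11-2 4 1 2 2-1 5-26 39-7 7-7 4-13 3-19 2-9-1-8-3-13-10-6-7-4-30-4-10-8-4-14 2"/></g><g data-elev="1600"><path d="M271 216l5 1 15-2 39 1 7-1 5-4 2-8 2-24 4-5 10-7 4-6-3-22 7-23-3-20 2-12 5-9 14-7 3-5-2-10-6-9-11-2-21 6-12 0-14-7-12-14-16-5-5 1-7 8-6 14 0 16 4 12 12 18 2 11-3 13-18 49-4 10-10 8-2 5 0 6 2 8 6 10z"/><path d="M17 202l10 9 21 12 8 8 3 10-7 12 0 7 9 12 16 13 3 3-1 5-8 12 0 6 6 4 15-1 7 2 6 7 5 18 3 3 12 3 1 3-3 12-1 8 2 7 5 4 14 5 23 4 13-1 20-4 7 1 9 9 14 25 7 6 8 1 28-5 14 4 5-1 29-38 4-10 1-20 12-23 1-19 14-23 0-5-2-6-8-10-12-10-18-7-17-10-12-3-7 1-4 3-4 22-3 6-6 2-8-3-3-5-5-17-26-62-4-6-15-10-10-24-6-8-7-2-9 2-6 4-15 15-16 11-13 6-21 4-2 3 0 11-1 5-5 4-7 2-11-1-37-17-5-7-6-19-2-2-2 2"/><path d="M463 141l-8-3-21 4-10 8-4 9 2 7 4 6 19 15 10 2 8-4"/><path d="M17 140l2 1 2-2 4-14-3-8-2-1-3 1"/></g><g data-elev="1700"><path d="M165 377l14-1 24-9 8 1 17 6 13-5 20-4 3-2 1-5-7-14 0-5 3-6 10-7 1-4-10-14-12-7-23-3-26 5-8 0-10-4-11-9-3-6 1-5 4-2 16-1 9-3 5-7 2-9-5-10-13-10-3-4-2-23-3-8-16-21-7-3-7 2-6 6-12 29-19 22-3 9 2 5 11 12 3 7 1 29 3 12 4 5 12 9 11 18-1 7-12 12-1 5 9 7z"/><path d="M324 87l4 1 4-2 2-4-1-5-5 0-6 3-1 3z"/></g><g data-elev="1800"><path d="M184 355l13-5 16-12 14-3 4-2 9-10 0-5-5-3-8 1-38 13-4 4-3 7 0 11z"/></g>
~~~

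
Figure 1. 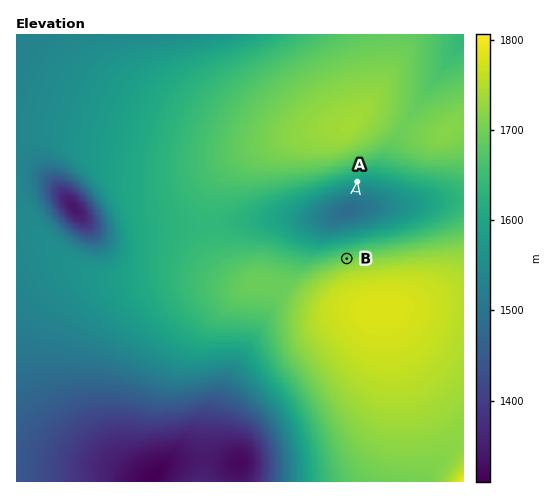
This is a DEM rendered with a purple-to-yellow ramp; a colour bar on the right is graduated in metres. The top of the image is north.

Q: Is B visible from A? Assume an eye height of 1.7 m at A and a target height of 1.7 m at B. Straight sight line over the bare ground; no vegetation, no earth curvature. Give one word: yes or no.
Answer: yes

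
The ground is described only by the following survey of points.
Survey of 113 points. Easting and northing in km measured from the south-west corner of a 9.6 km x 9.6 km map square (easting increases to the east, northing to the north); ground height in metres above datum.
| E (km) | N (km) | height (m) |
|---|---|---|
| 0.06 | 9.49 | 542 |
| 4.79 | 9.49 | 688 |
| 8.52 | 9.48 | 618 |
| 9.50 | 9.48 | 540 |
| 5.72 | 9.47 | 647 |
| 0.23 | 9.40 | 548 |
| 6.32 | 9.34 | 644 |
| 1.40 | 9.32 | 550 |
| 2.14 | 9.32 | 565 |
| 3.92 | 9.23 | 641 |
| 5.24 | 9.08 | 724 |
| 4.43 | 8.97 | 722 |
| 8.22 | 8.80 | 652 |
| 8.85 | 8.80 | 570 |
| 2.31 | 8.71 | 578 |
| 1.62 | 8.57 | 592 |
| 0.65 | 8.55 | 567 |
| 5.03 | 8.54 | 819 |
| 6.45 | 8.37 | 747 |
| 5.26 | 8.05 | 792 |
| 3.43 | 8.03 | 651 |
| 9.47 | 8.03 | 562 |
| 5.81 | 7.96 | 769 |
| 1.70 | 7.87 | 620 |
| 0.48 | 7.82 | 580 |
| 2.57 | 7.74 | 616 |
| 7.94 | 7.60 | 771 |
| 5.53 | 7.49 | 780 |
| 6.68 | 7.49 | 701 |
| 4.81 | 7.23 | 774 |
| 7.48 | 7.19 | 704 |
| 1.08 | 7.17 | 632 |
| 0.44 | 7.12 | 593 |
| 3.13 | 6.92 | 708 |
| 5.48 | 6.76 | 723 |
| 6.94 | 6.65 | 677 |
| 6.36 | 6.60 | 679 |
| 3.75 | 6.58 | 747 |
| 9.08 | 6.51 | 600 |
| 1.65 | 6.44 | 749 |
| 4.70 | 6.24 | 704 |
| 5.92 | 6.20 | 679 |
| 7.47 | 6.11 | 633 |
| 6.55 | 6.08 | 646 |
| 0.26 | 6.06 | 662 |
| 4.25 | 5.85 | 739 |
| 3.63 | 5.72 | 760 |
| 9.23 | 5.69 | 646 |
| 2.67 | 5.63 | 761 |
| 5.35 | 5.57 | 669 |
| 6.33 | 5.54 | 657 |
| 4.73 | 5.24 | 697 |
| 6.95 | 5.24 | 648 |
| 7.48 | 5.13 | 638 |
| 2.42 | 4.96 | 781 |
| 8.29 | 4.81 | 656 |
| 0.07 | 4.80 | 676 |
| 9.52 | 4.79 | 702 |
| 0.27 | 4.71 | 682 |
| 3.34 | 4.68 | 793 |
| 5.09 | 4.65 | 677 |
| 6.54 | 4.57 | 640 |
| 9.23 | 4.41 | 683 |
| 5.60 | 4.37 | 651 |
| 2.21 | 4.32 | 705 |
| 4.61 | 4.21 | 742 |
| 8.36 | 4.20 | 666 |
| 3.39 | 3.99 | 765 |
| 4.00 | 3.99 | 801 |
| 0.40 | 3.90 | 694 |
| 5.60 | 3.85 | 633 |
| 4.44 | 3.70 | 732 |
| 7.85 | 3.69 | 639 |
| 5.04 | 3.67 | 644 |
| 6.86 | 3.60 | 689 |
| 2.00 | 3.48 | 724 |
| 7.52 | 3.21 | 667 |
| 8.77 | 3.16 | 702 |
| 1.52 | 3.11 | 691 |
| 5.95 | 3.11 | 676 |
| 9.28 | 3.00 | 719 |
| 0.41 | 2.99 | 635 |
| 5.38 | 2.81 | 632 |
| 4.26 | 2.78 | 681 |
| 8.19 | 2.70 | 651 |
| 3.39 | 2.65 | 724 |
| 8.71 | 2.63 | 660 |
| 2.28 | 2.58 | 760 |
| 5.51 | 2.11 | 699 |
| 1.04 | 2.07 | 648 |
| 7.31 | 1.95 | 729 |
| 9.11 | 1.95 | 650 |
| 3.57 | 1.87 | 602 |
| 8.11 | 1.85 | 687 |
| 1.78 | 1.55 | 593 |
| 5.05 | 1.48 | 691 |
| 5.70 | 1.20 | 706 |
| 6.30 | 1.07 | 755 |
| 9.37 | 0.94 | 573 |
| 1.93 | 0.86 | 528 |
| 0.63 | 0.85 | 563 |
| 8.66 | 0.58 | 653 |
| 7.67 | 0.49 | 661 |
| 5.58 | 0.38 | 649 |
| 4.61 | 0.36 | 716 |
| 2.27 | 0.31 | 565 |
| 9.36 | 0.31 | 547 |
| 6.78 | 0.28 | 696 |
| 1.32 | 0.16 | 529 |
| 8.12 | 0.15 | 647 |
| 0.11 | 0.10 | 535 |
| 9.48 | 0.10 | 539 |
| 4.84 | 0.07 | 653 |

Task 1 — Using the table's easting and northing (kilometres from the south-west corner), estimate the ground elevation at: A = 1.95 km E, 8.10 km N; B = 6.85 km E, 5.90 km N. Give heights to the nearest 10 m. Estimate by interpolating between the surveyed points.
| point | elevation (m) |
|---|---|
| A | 600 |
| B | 640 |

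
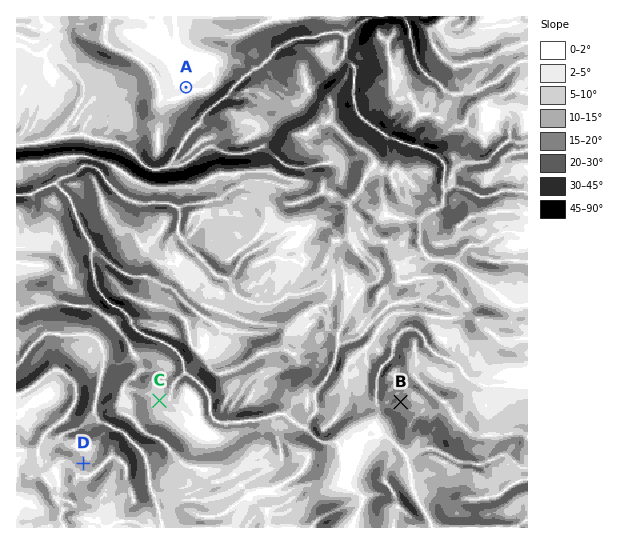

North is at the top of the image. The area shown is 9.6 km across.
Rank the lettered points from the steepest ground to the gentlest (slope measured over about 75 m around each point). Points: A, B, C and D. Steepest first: B D C A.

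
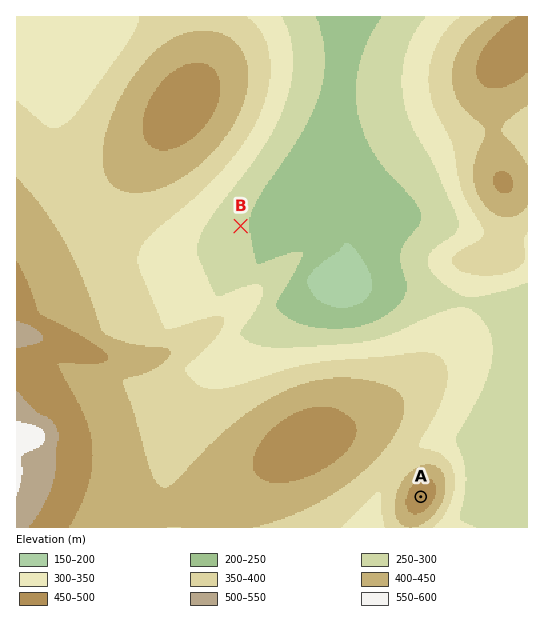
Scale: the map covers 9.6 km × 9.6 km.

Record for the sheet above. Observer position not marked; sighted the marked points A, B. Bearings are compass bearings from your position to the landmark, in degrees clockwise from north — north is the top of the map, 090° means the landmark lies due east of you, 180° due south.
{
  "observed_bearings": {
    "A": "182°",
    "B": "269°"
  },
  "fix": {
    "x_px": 430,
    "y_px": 223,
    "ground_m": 260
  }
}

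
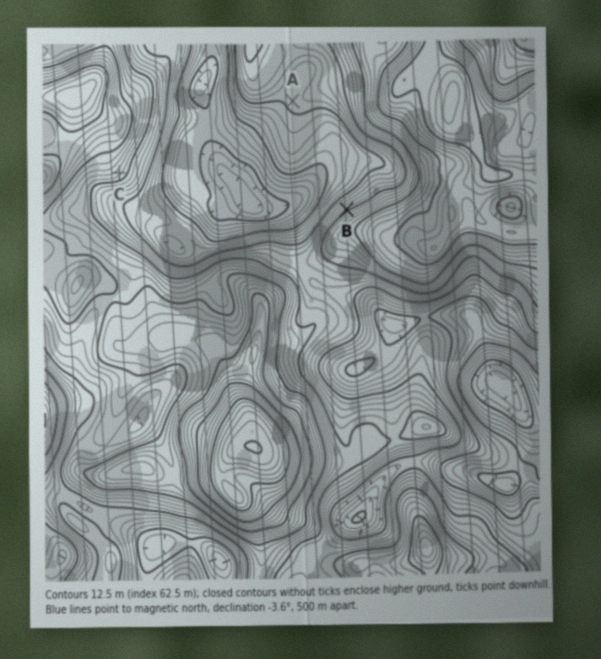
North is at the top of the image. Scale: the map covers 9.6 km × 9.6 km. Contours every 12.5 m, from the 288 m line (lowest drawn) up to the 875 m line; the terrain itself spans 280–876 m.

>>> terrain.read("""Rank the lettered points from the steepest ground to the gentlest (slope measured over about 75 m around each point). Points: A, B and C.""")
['B', 'C', 'A']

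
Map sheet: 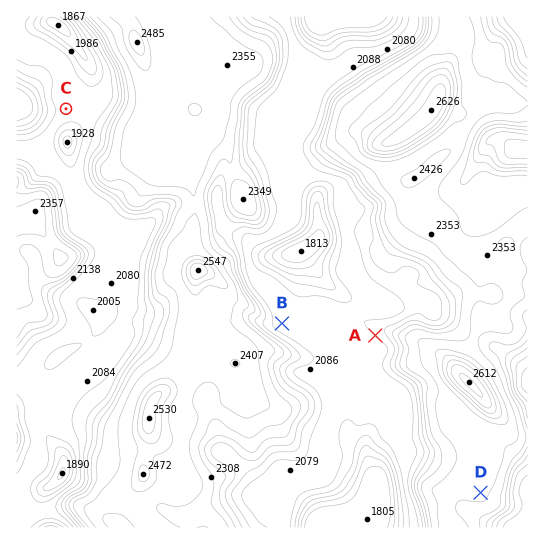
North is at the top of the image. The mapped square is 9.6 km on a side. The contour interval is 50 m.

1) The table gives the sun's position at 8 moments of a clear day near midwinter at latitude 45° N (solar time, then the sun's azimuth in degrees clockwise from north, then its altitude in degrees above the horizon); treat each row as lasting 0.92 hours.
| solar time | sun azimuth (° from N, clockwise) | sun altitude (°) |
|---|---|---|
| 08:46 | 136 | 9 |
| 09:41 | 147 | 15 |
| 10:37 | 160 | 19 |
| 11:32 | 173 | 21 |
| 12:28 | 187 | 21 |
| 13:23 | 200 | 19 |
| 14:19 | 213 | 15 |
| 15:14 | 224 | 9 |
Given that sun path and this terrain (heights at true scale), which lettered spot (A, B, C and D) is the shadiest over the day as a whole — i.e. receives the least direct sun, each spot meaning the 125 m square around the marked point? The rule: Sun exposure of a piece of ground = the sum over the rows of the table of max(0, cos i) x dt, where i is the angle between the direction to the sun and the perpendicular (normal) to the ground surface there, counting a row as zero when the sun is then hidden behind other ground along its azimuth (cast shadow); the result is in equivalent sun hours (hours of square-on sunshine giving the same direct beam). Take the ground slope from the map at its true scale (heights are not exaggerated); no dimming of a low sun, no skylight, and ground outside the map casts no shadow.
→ B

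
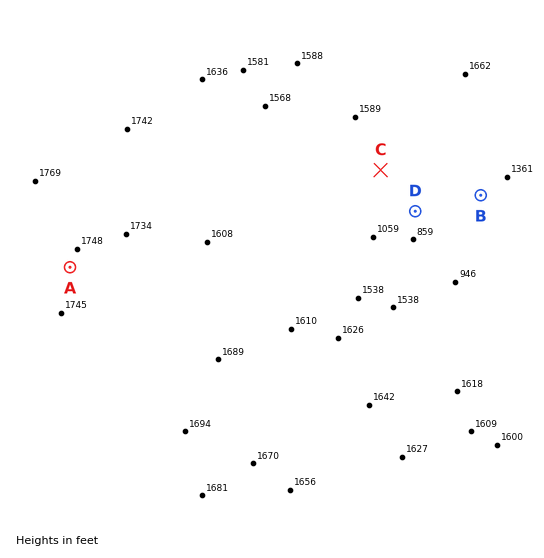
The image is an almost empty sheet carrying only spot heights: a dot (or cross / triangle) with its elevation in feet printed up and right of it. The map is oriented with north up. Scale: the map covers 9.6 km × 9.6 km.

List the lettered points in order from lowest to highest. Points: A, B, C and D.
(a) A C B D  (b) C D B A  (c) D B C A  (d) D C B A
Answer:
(c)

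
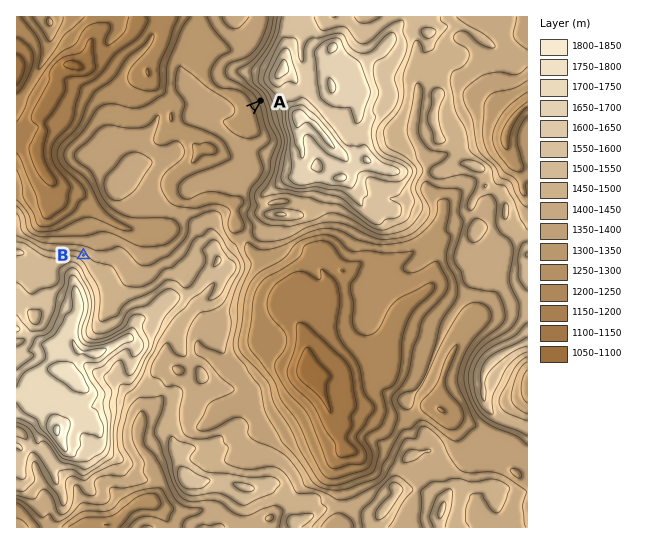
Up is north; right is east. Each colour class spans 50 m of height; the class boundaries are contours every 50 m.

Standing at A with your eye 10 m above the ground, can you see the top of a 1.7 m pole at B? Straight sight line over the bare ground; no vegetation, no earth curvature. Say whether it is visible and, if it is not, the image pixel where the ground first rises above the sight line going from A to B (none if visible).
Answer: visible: true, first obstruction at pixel None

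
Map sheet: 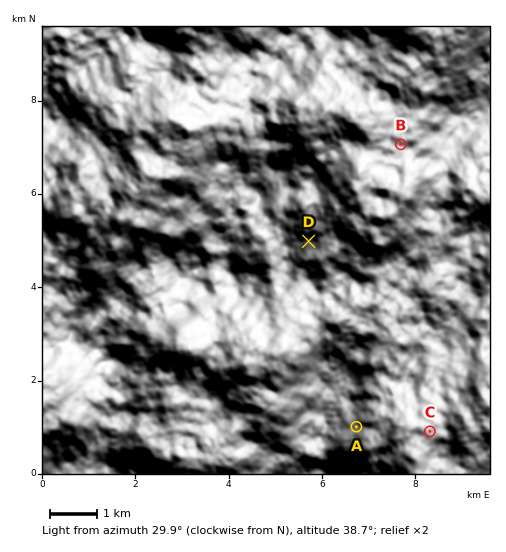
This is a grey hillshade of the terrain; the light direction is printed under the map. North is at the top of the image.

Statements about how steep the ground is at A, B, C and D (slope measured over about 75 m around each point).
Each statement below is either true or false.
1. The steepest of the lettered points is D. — false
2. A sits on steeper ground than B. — true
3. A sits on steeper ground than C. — true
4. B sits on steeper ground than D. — false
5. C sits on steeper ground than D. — false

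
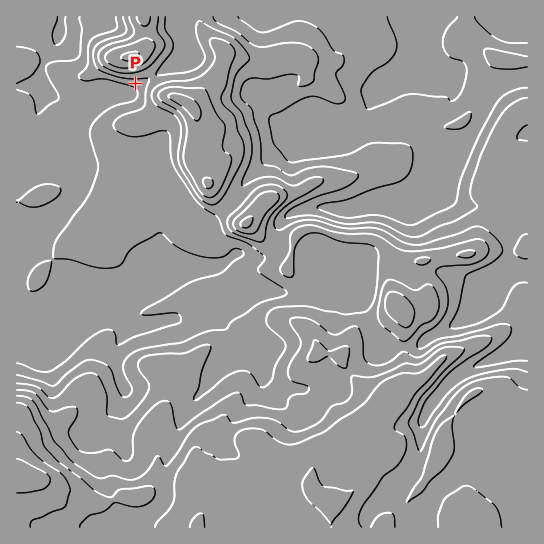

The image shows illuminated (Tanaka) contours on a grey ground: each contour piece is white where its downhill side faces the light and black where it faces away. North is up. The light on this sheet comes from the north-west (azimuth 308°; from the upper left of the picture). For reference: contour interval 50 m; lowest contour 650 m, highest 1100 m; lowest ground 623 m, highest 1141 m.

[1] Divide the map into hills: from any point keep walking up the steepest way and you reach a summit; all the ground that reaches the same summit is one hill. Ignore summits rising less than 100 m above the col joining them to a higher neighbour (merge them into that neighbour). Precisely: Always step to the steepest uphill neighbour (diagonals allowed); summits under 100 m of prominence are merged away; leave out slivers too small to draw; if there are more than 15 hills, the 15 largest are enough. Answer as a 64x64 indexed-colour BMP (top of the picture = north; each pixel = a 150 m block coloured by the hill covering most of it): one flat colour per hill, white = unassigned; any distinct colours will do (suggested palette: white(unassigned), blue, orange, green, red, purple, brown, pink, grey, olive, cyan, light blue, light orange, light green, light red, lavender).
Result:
<image width="64" height="64" href="data:image/bmp;base64,Qk12CAAAAAAAAHYAAAAoAAAAQAAAAEAAAAABAAQAAAAAAAAIAAATCwAAEwsAABAAAAAAAAAA////ALR3HwAOf/8ALKAsACgn1gC9Z5QAS1aMAMJ34wB/f38AIr28AM++FwDox64AeLv/AIrfmACWmP8A1bDFABERERERERERERERERERERERERERERERERERERERERERERERERERERERERERERERERERERERERERERERERERERERERERERERERERERERERERERERERERERERERERERERERERERERERERERERERERERERERERERERERERERERERERERERERERERERERERERERERERERERERERERERERERERERERERERERERERERERERERERERERERERERERERERERERERERERERERERERERERERERERERERERERERERERERERERERERERERERERERERERERERERERERERERERERERERERERERERERERERERERERERERERERERERERERERERERERERERERERERERERERERERERERERERERERERERERERERERERERERERERERERERERERERERERERERERERERERERERERERERERERERERERERERERERERERERERERERERERERERERERERERERERERERERERERERERERERERERERERERERERERERERERERERERERERERERERERERERERERERERERERERERERERERERERERERERERERERERERERERERERERERERERERERERERERERERERERERERERERERERERERERERERERERERERERERERERERERERERERERERERERERERERERERERERERERERERERERERERERERERERERERERERERERERERERERERERERERERERERERERERERERERERERERERERERERERERERERERERERERERERERERERERERERERERERERERERERERERERERERERERERERERERERERERERERERERERERERERERERERERERERERERERERERERERERERERERERERERERERERERERERERERERERRBERERERERERERERERERERERERERERERERERERERERFEREQRERERERERERERERERERERERERERERERERERERFEREREQREREREREREREREREREREREREREREREREREREUREREREQRERERERERERERERERERERERERERERERERERREREREREEREREREREREzMRERERERERERERERERERERREREREREREEREREREREREzMRERERERERERERERERERFERERERERERBERERERERERETMxERERERERERERERREREREREREREREQRERERERERERETMxERERERERERERRERERERERERERERBERERERERERERMzMzEREREREREREUREREREREREQRERQRERERERERERETMzMzMRERERERERERREREQREREREREREREREREREREREzMzMzMRERERERERERRERBERERERERERERERERERERERMzMzMzMzMxEREREREUREEREREREREREREREREREREREzMzMzMzMzMRERERERFEQRERERERERERERERERERERETMzMzMzMzMxEREREREUREERERERERERERERERERERERMzMzMzMzMzERERERERFEQREREREREREREREREREREREzMzIjMzMzMREREREREURBERERERERERERERERERERESIiIiIzMzMzMRERERERREERERERERERERERERERERERIiIiIiMzMzMzMzMzMxEURBEREREREREREREREREREREiIiIiIzMzMzMzMzMzMzMUERERERERERERERERERERESIiIiIiMzMzMzMzMzMzMzMRERERERERERERERERERESIiIiIiIjMzMzMzMzMzMzMzERERERERERERERERERIiIiIiIiIiIzMzMzMzMzMzMzMxERERERERERERIiIiIiIiIiIiIiIiMzMzMzMzMzMzMzMRERERERERERIiIiIiIiIiIiIiIiIjMzMzMzMzMzMzMzEREREREREREiIiIiIiIiIiIiIiIiIzMzMzMzMzMzMzMxERERERERERIiIiIiIiIiIiIiIiIiMyMTMzMzMzMREREREREREREREiIiIiIiIiIiIiIiIiIiERETMzMzMxERERERERERERESIiIiIiIiIiIiIiIiIRERERMzMzExERERERERERERERIiIiIiIiIiIiIiIiIRERERERMxERERERERERERERERIiIiIiIiIiIiIiIiIRERERERERERERERERERERERERVVVSIiIiIiIiIiIiIhERERERERERERERERERERERERVVVVVSUiIiIiIiIiIhERERERERERERERERERERERERVVVVVVVVUiIiIiIiIiERERERERERERERERERERERERFVVVVVVVVVIiIiIiIiIhEREREREREREREREREREREREVVVVVVVVVVVIiIiIiIiERERERERERERERERERERERERFVVVVVVVVVVVIiIiIiIREREREREREREREREREREREREVVVVVVVVVVVUiIiIiIhERERERERERERERERERERERERFVVVVVVVVVVSIiIiIiEREREREREREREREREREREREREVVVVVVVVVVVIiIiIiIRERERERERERERERERERERERERFVVVVVVVVVUiIiIiIhEREREREREREREREREREREREREVVVVVVVVVUiIiIiIiIRERERERERERERERERERER"/>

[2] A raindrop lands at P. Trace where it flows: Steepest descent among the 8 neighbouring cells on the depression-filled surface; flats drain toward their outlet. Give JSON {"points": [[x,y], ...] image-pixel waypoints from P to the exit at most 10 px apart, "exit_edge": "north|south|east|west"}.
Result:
{"points": [[135, 83], [126, 93], [115, 93], [105, 93], [94, 99], [83, 106], [73, 107], [62, 101], [54, 94], [50, 83], [45, 73], [45, 62], [53, 51], [57, 41], [57, 30], [59, 19], [59, 17]], "exit_edge": "north"}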